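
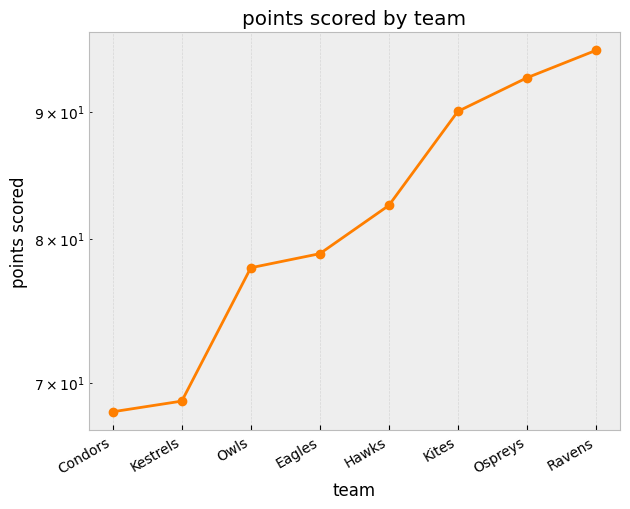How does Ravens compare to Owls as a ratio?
≈ 1.19×

Ravens ≈ 95, Owls ≈ 80; 95/80 ≈ 1.19.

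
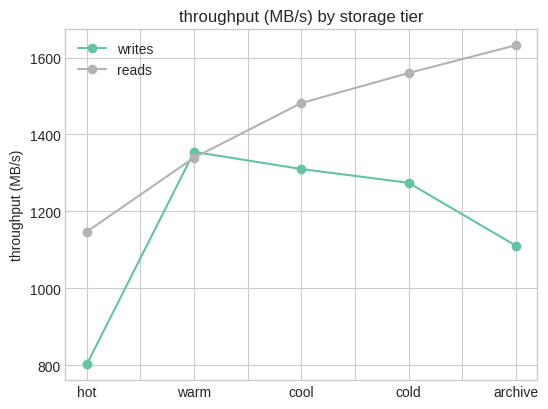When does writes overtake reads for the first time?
warm

hot: writes ≈ 800 vs reads ≈ 1100 (not yet); warm: writes ≈ 1400 vs reads ≈ 1300 (first crossover).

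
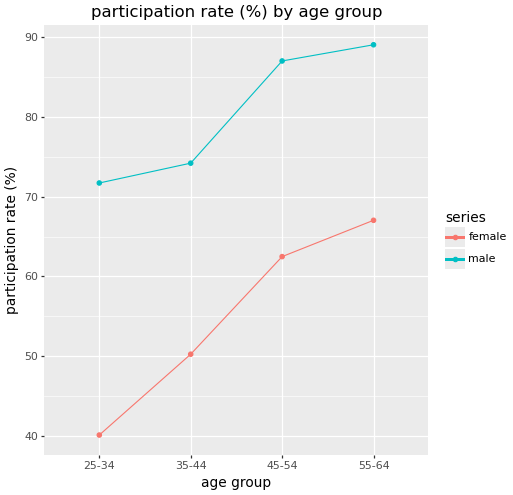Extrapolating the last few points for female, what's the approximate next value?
Last three: 50, 60, 65 → slope ≈ 7.5/step → next ≈ 72.5.

≈ 72.5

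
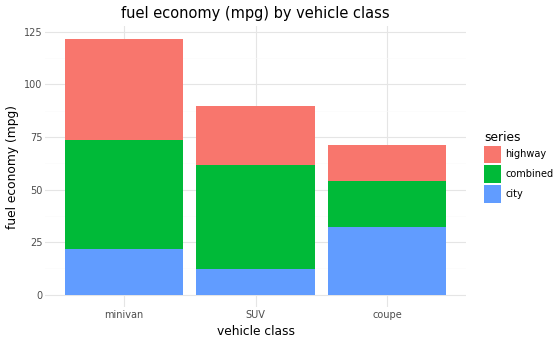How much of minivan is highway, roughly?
highway top ≈ 120, bottom ≈ 80; segment ≈ 40.

≈ 40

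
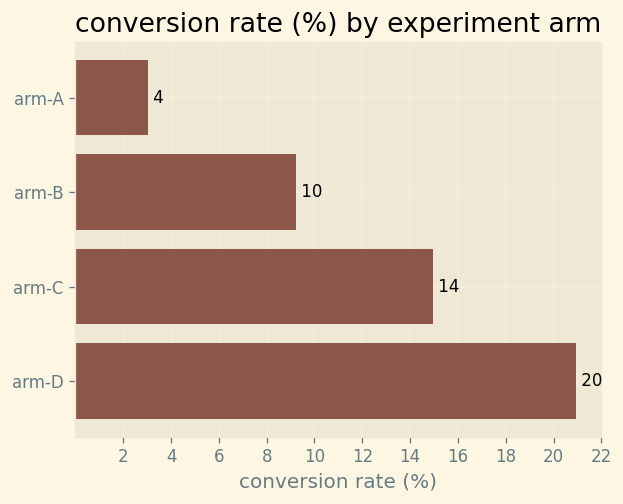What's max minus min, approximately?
≈ 16

Max arm-D ≈ 20, min arm-A ≈ 4; range ≈ 16.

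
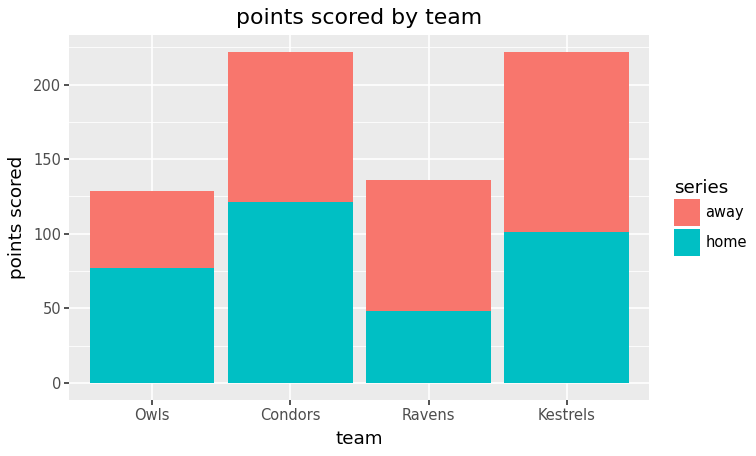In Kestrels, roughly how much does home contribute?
≈ 100

home top ≈ 100, bottom ≈ 0; segment ≈ 100.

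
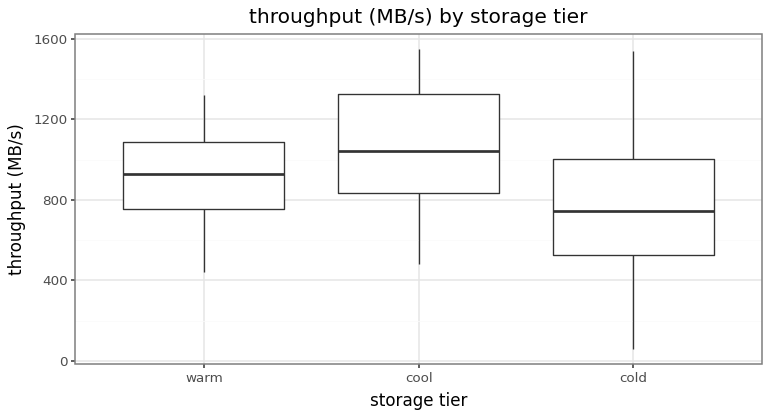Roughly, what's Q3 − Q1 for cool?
Q3 ≈ 1350, Q1 ≈ 850; IQR ≈ 500.

≈ 500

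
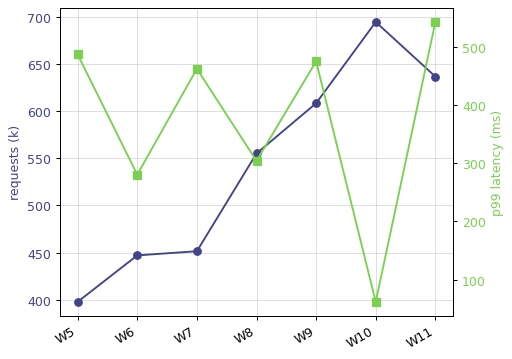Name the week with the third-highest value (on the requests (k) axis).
Top 4 (on the requests (k) axis): W10 ≈ 700, W11 ≈ 625, W9 ≈ 600, W8 ≈ 550.

W9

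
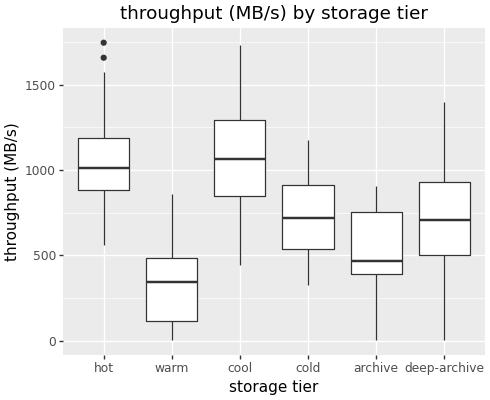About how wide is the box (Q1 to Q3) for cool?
≈ 500

Q3 ≈ 1300, Q1 ≈ 800; IQR ≈ 500.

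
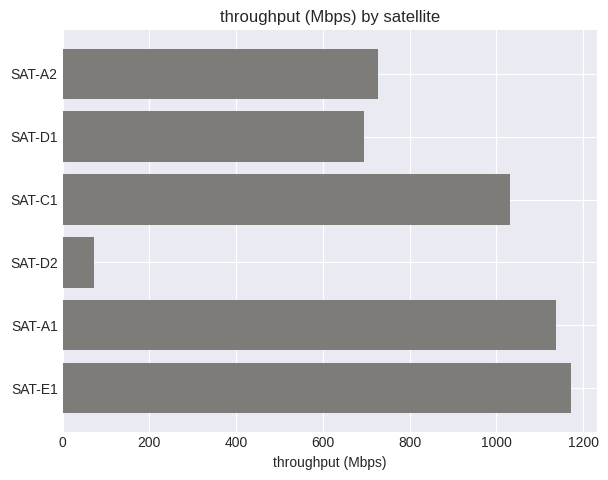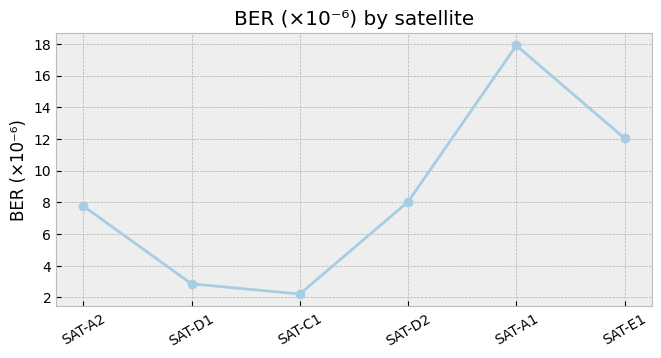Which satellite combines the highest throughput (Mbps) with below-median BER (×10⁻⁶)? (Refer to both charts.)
SAT-C1

Chart 2 median BER (×10⁻⁶) ≈ 8; below-median satellites: SAT-A2, SAT-D1, SAT-C1. Among those, SAT-C1 has the highest throughput (Mbps) (≈ 1000).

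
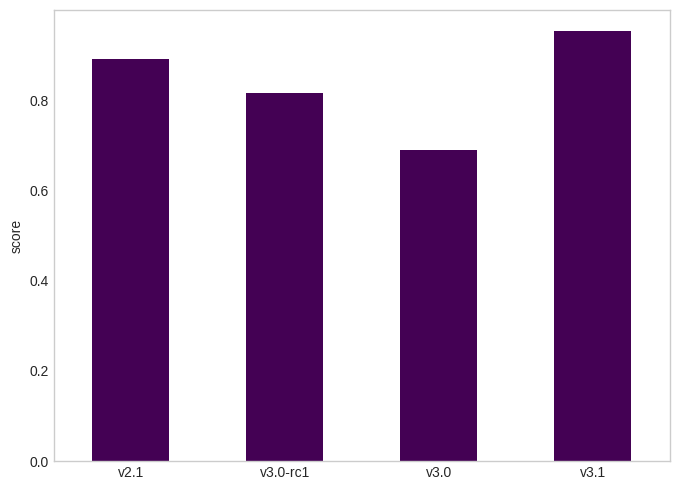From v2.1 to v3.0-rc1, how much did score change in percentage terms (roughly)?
v2.1 ≈ 0.9, v3.0-rc1 ≈ 0.8; (0.8 − 0.9) / 0.9 ≈ -11.1%.

≈ -11.1%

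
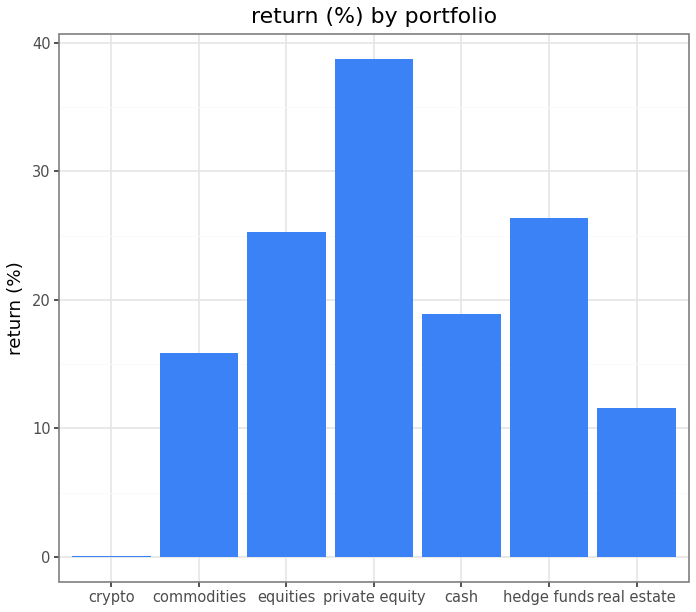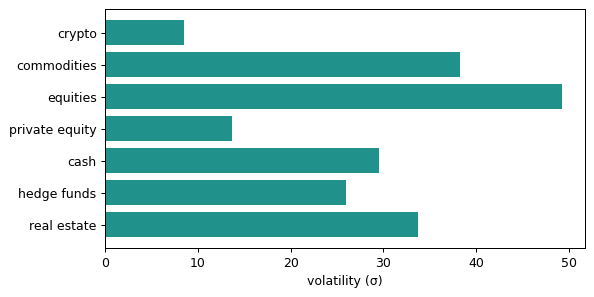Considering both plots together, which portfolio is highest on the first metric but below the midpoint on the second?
Chart 2 median volatility (σ) ≈ 30; below-median portfolios: crypto, private equity, hedge funds. Among those, private equity has the highest return (%) (≈ 40).

private equity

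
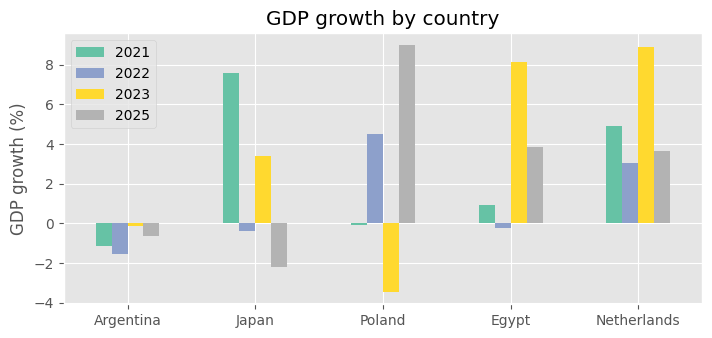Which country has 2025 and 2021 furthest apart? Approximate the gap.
Japan, ≈ 10 %

Japan: 2025 ≈ -2, 2021 ≈ 8 → gap ≈ 10. Next-largest (Poland) is only ≈ 8.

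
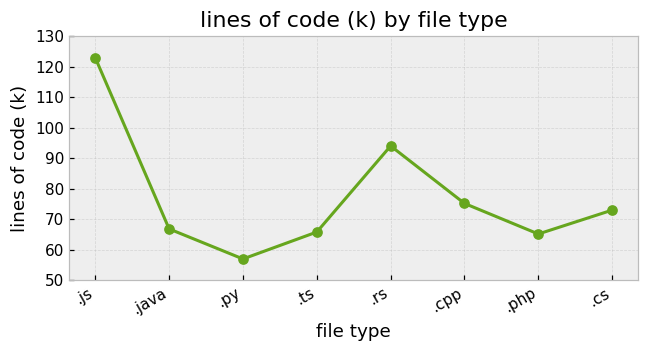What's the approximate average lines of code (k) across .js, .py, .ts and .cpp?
≈ 82

(120 + 60 + 70 + 80) / 4 ≈ 82.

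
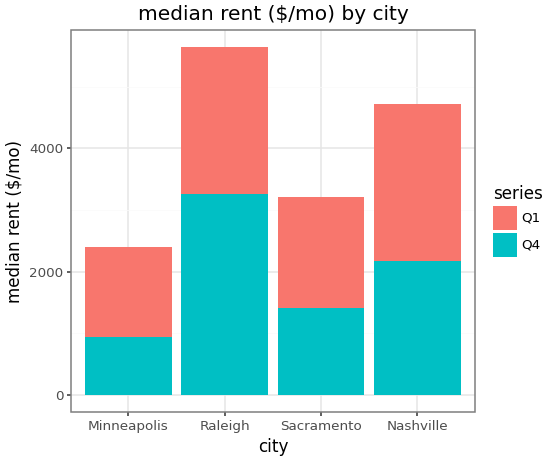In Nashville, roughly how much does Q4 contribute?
≈ 2000

Q4 top ≈ 2000, bottom ≈ 0; segment ≈ 2000.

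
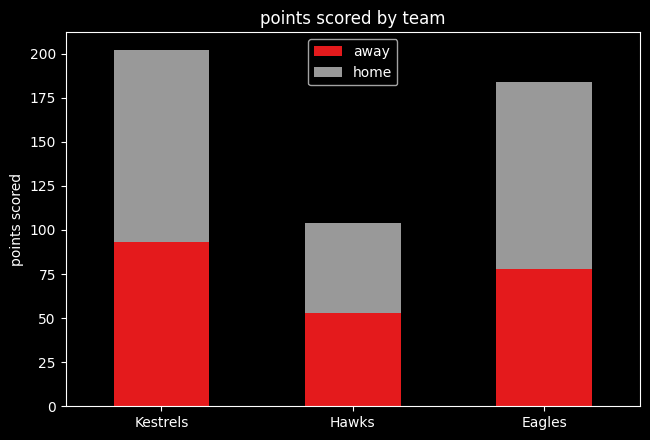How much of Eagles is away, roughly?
≈ 80

away top ≈ 80, bottom ≈ 0; segment ≈ 80.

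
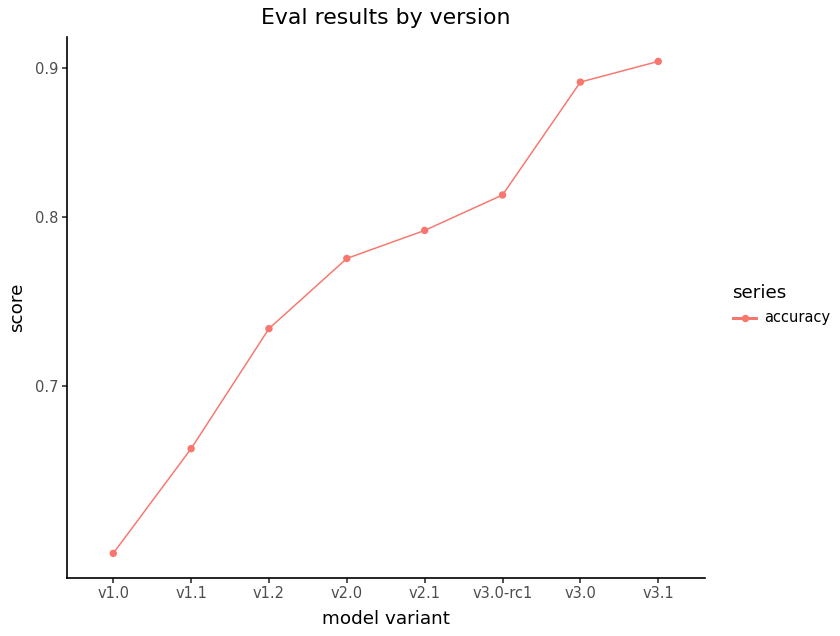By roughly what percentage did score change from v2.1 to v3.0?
≈ +12.5%

v2.1 ≈ 0.80, v3.0 ≈ 0.90; (0.90 − 0.80) / 0.80 ≈ +12.5%.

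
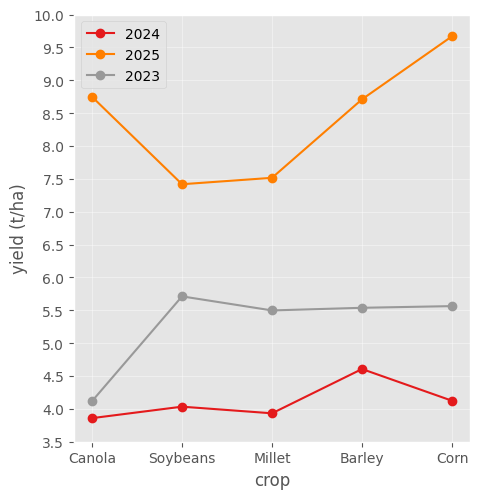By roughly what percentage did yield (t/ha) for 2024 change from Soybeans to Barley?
Soybeans ≈ 4.0, Barley ≈ 4.5; (4.5 − 4.0) / 4.0 ≈ +12.5%.

≈ +12.5%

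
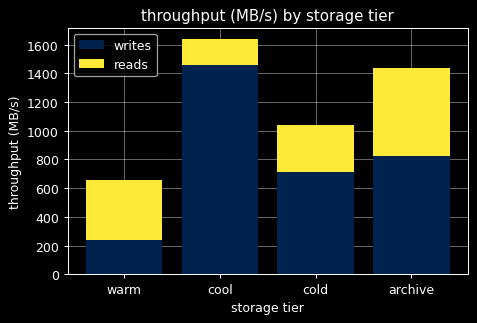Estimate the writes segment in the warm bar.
≈ 200

writes top ≈ 200, bottom ≈ 0; segment ≈ 200.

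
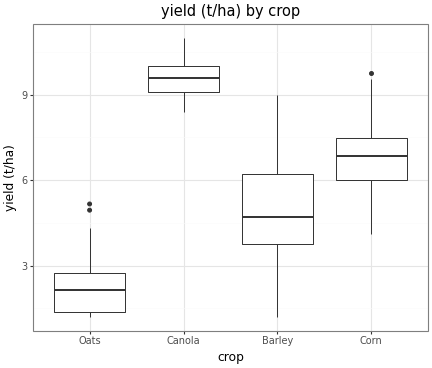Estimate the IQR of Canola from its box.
Q3 ≈ 10, Q1 ≈ 9; IQR ≈ 1.

≈ 1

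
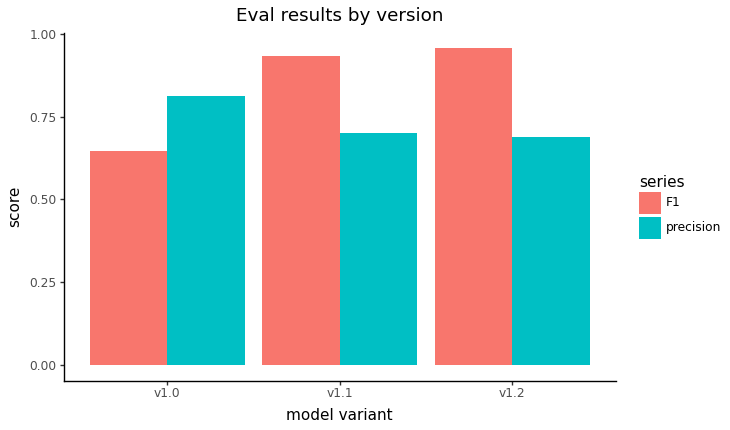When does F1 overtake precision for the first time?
v1.0: F1 ≈ 0.6 vs precision ≈ 0.8 (not yet); v1.1: F1 ≈ 0.9 vs precision ≈ 0.7 (first crossover).

v1.1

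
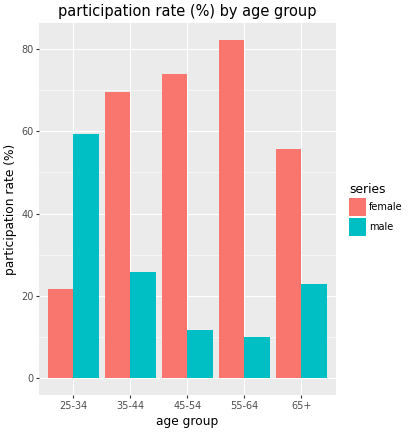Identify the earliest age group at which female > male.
35-44

25-34: female ≈ 20 vs male ≈ 60 (not yet); 35-44: female ≈ 70 vs male ≈ 30 (first crossover).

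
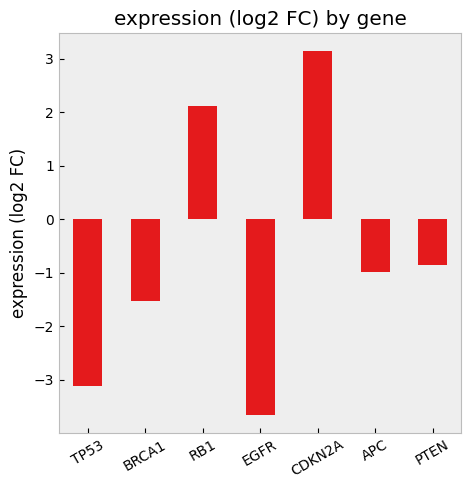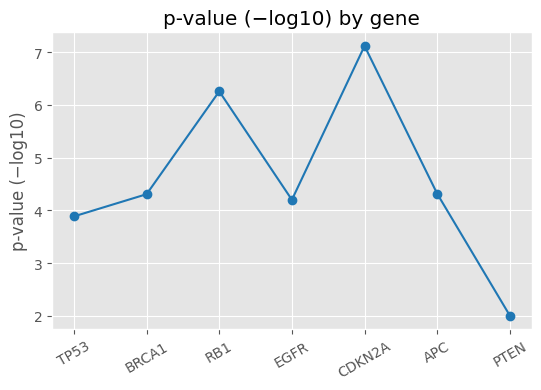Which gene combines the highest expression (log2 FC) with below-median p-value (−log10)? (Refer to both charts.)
PTEN

Chart 2 median p-value (−log10) ≈ 4; below-median genes: TP53, EGFR, PTEN. Among those, PTEN has the highest expression (log2 FC) (≈ -1).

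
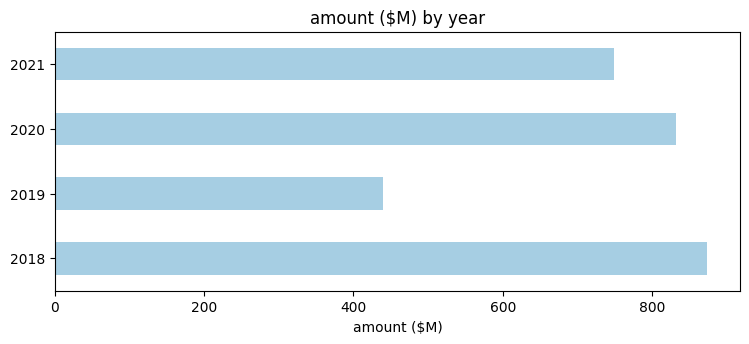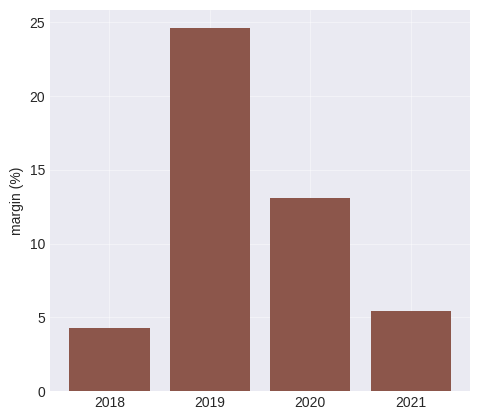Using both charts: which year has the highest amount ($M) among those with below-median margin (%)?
Chart 2 median margin (%) ≈ 10; below-median years: 2018, 2021. Among those, 2018 has the highest amount ($M) (≈ 900).

2018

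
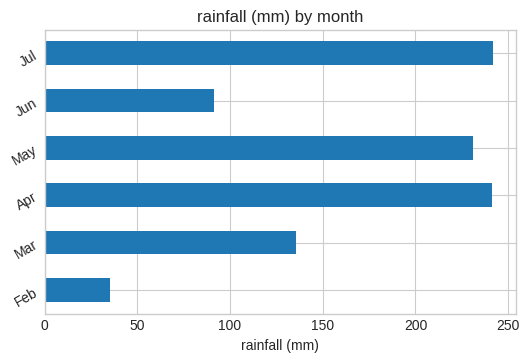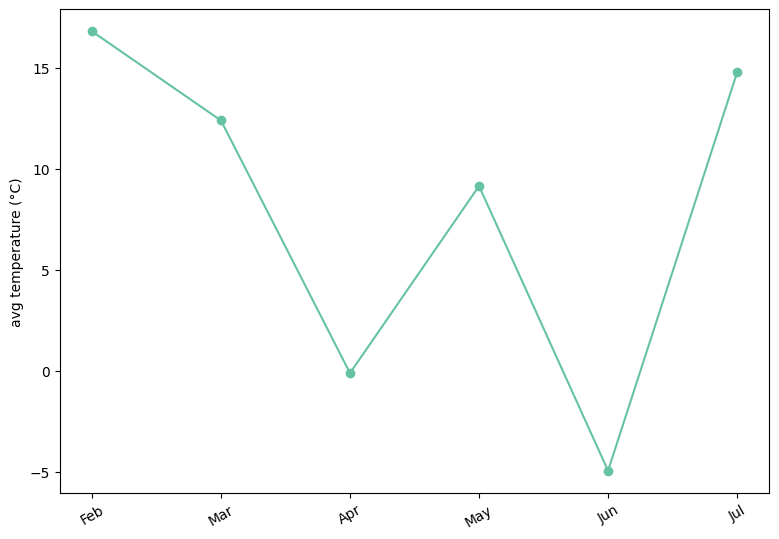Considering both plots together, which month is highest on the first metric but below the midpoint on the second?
Chart 2 median avg temperature (°C) ≈ 10; below-median months: Apr, May, Jun. Among those, Apr has the highest rainfall (mm) (≈ 250).

Apr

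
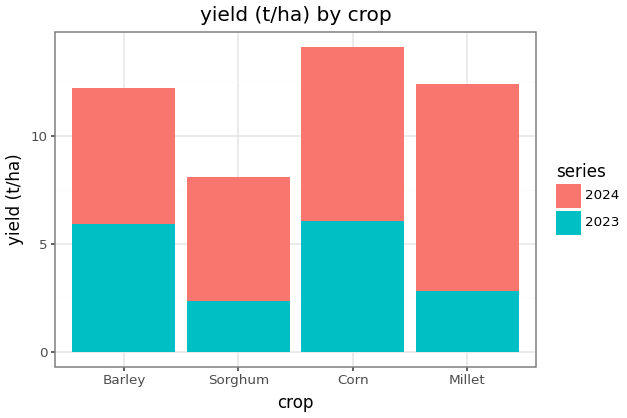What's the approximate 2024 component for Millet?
2024 top ≈ 12, bottom ≈ 2; segment ≈ 10.

≈ 10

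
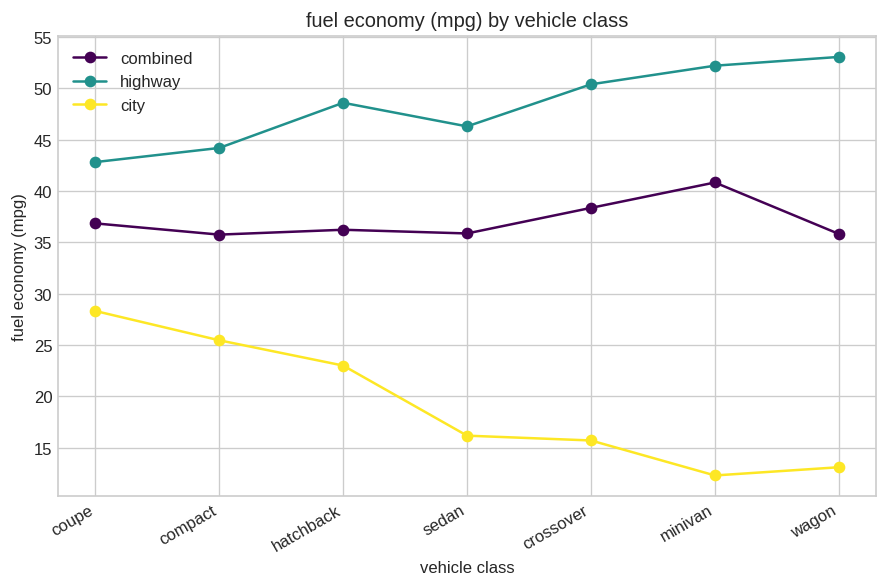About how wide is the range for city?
Max coupe ≈ 30, min minivan ≈ 10; range ≈ 20.

≈ 20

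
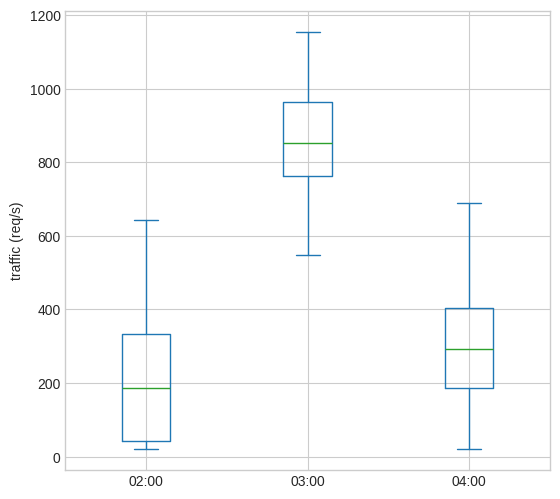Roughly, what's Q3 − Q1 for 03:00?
Q3 ≈ 1000, Q1 ≈ 800; IQR ≈ 200.

≈ 200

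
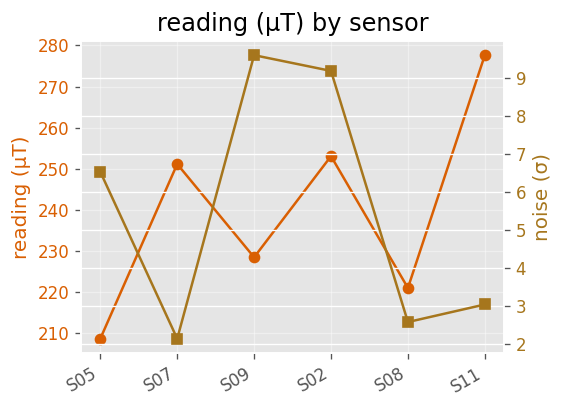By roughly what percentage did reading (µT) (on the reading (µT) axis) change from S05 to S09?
S05 ≈ 210, S09 ≈ 230; (230 − 210) / 210 ≈ +9.5%.

≈ +9.5%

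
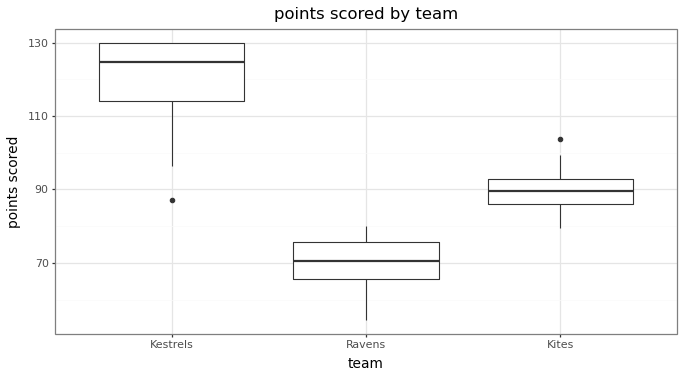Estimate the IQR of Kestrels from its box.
≈ 15

Q3 ≈ 130, Q1 ≈ 115; IQR ≈ 15.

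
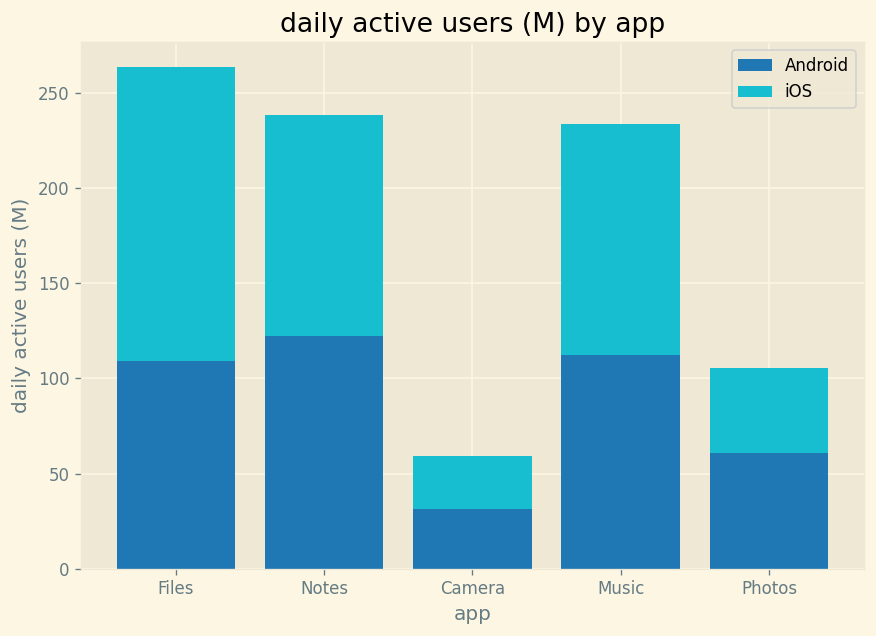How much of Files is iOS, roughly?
≈ 175

iOS top ≈ 275, bottom ≈ 100; segment ≈ 175.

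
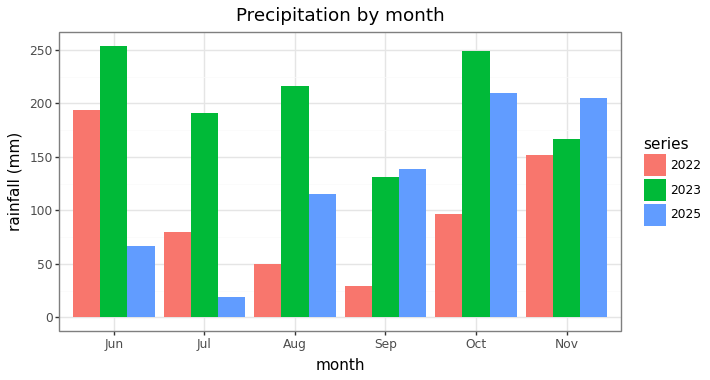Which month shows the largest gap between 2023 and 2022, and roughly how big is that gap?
Aug: 2023 ≈ 225, 2022 ≈ 50 → gap ≈ 175. Next-largest (Oct) is only ≈ 150.

Aug, ≈ 175 mm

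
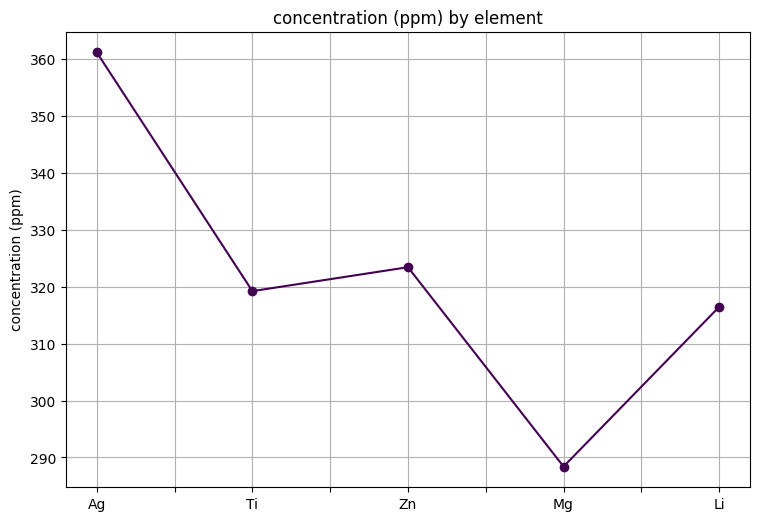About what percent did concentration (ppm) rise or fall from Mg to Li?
≈ +10.3%

Mg ≈ 290, Li ≈ 320; (320 − 290) / 290 ≈ +10.3%.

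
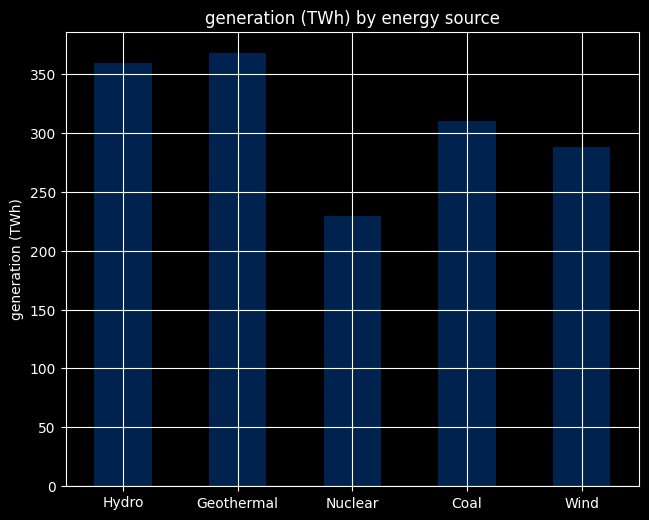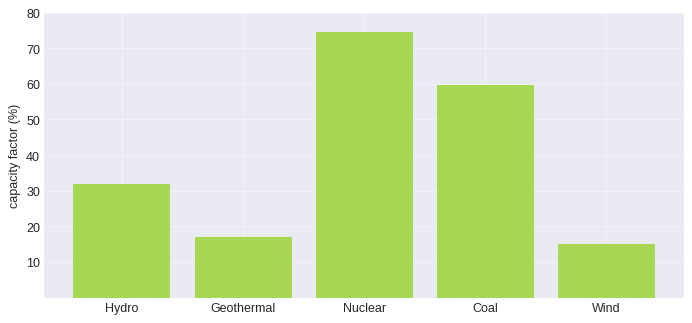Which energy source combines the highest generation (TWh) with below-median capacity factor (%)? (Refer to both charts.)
Chart 2 median capacity factor (%) ≈ 30; below-median energy sources: Geothermal, Wind. Among those, Geothermal has the highest generation (TWh) (≈ 350).

Geothermal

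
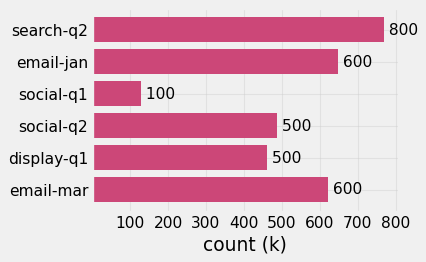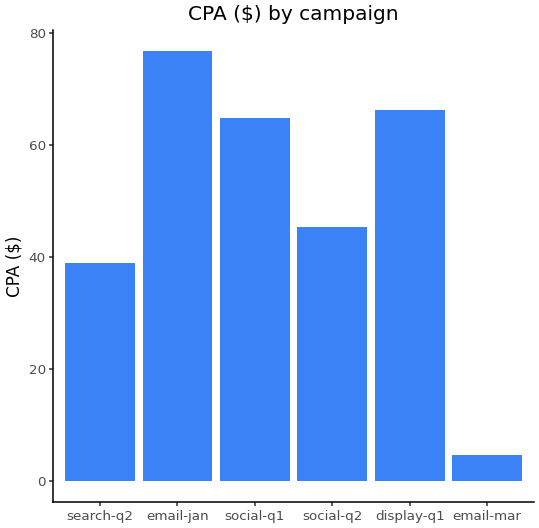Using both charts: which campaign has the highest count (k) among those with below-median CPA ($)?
Chart 2 median CPA ($) ≈ 60; below-median campaigns: search-q2, social-q2, email-mar. Among those, search-q2 has the highest count (k) (≈ 800).

search-q2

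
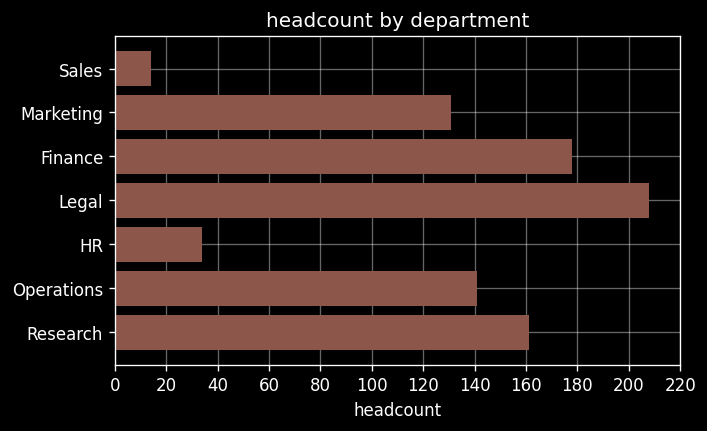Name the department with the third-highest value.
Top 4: Legal ≈ 200, Finance ≈ 180, Research ≈ 160, Operations ≈ 140.

Research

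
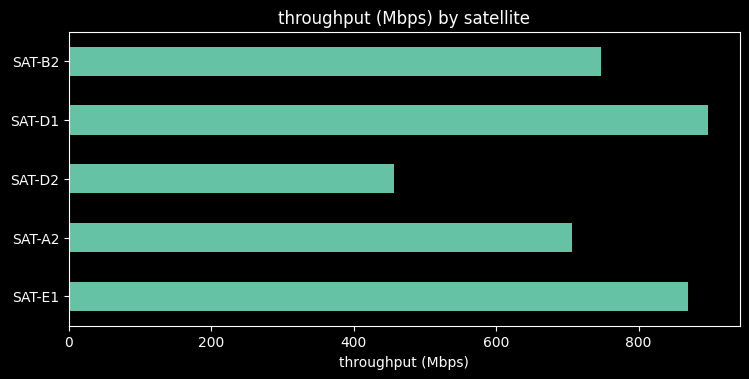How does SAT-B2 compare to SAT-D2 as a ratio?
SAT-B2 ≈ 700, SAT-D2 ≈ 500; 700/500 ≈ 1.4.

≈ 1.4×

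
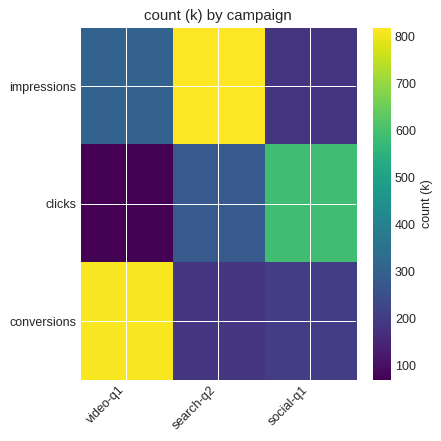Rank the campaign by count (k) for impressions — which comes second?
Top 3 for impressions: search-q2 ≈ 800, video-q1 ≈ 300, social-q1 ≈ 200.

video-q1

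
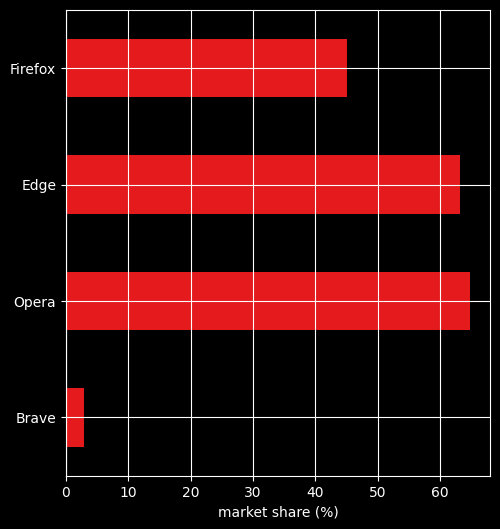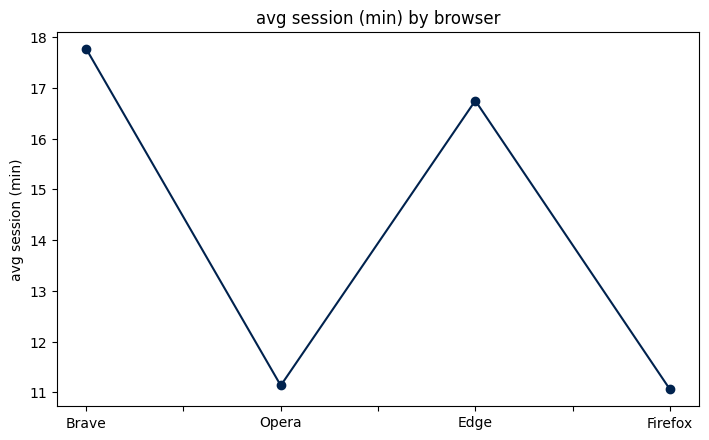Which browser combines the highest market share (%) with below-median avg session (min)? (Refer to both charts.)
Opera

Chart 2 median avg session (min) ≈ 14; below-median browsers: Opera, Firefox. Among those, Opera has the highest market share (%) (≈ 60).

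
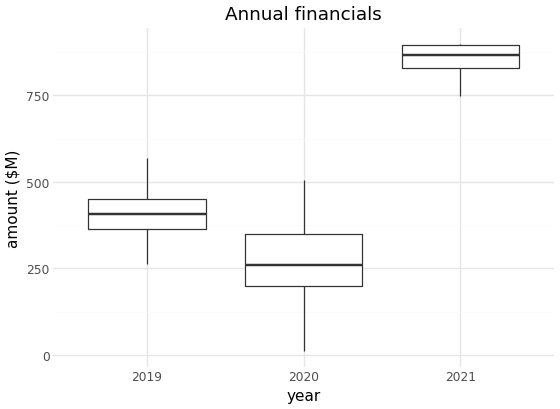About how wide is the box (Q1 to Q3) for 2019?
≈ 100

Q3 ≈ 500, Q1 ≈ 400; IQR ≈ 100.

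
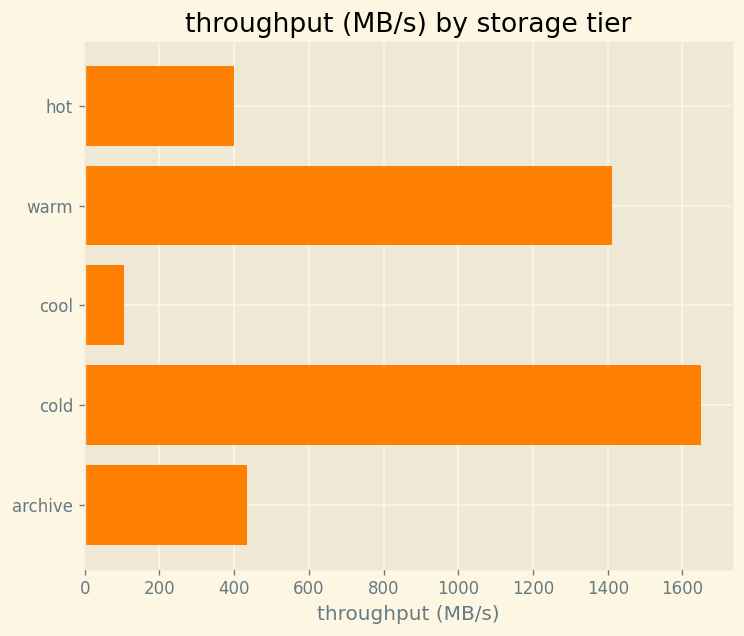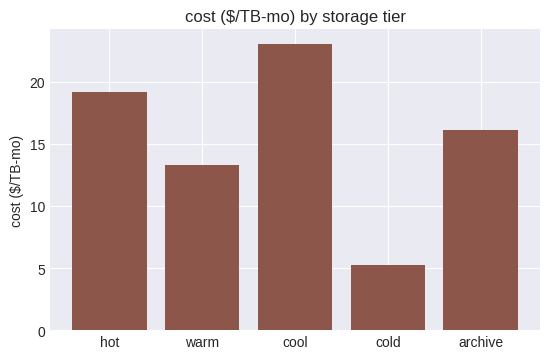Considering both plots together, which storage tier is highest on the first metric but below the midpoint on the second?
Chart 2 median cost ($/TB-mo) ≈ 15; below-median storage tiers: warm, cold. Among those, cold has the highest throughput (MB/s) (≈ 1600).

cold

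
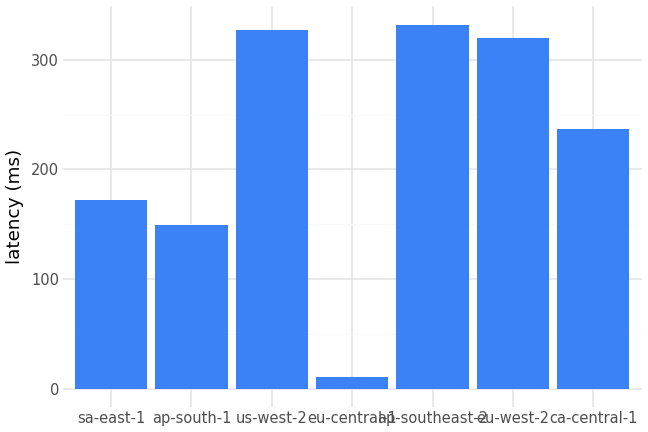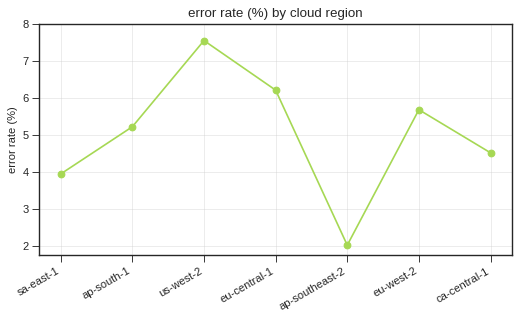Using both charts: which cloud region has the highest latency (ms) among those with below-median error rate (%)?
ap-southeast-2

Chart 2 median error rate (%) ≈ 5; below-median cloud regions: sa-east-1, ap-southeast-2, ca-central-1. Among those, ap-southeast-2 has the highest latency (ms) (≈ 350).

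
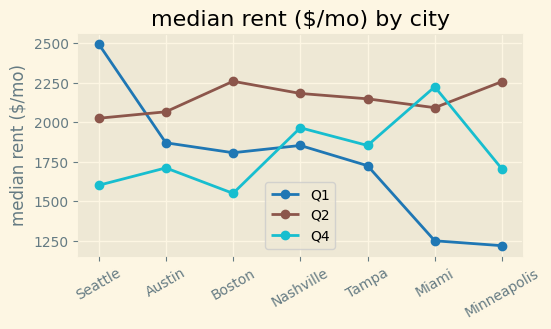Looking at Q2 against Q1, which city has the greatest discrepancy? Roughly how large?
Minneapolis: Q2 ≈ 2200, Q1 ≈ 1200 → gap ≈ 1000. Next-largest (Miami) is only ≈ 800.

Minneapolis, ≈ 1000 $/mo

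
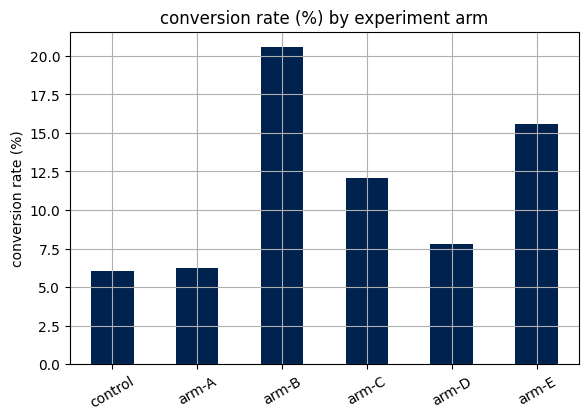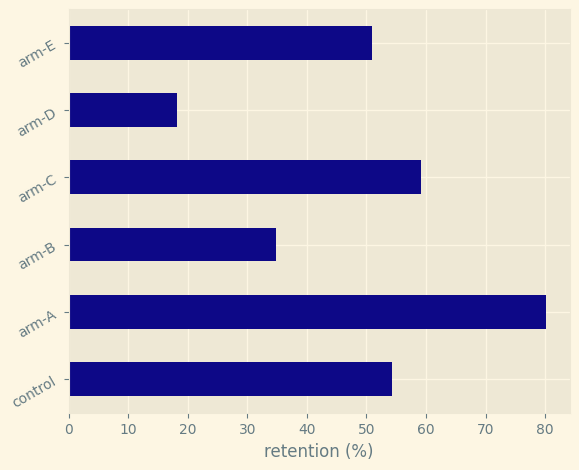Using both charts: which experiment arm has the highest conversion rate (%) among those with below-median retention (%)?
Chart 2 median retention (%) ≈ 50; below-median experiment arms: arm-B, arm-D, arm-E. Among those, arm-B has the highest conversion rate (%) (≈ 20).

arm-B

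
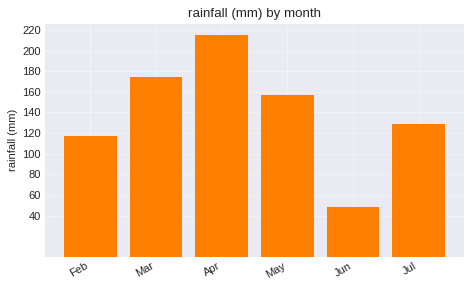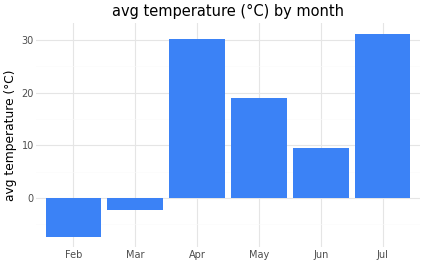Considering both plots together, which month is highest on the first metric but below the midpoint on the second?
Mar

Chart 2 median avg temperature (°C) ≈ 15; below-median months: Feb, Mar, Jun. Among those, Mar has the highest rainfall (mm) (≈ 180).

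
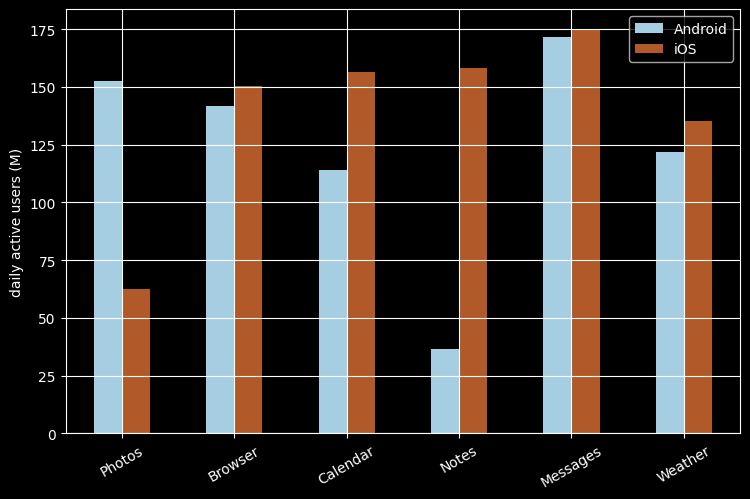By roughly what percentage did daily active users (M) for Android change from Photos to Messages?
≈ +12.5%

Photos ≈ 160, Messages ≈ 180; (180 − 160) / 160 ≈ +12.5%.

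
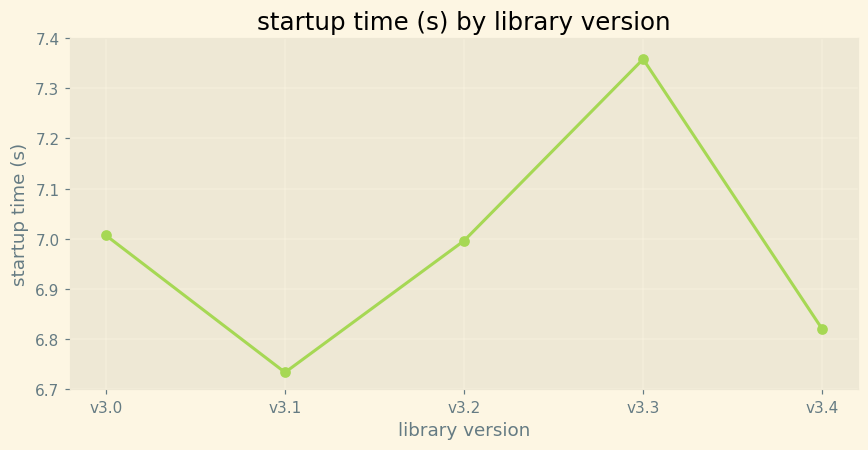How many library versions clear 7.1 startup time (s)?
Above 7.1: v3.3.

1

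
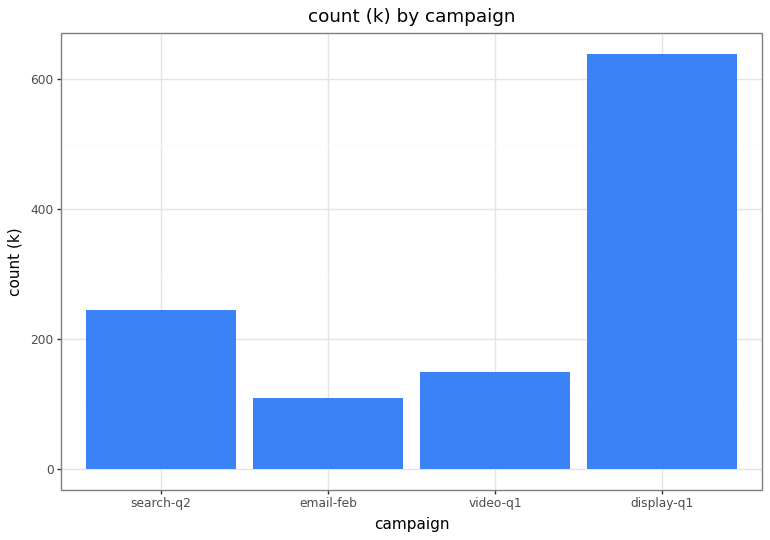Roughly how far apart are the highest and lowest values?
≈ 500

Max display-q1 ≈ 600, min email-feb ≈ 100; range ≈ 500.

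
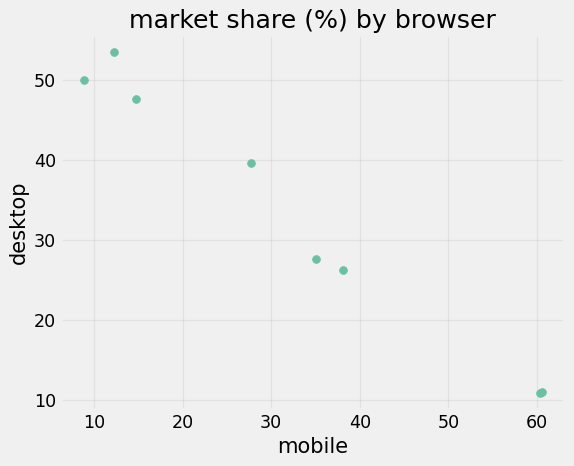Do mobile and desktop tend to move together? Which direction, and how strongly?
negative, strong

Points are negatively correlated; strong (|r| ≈ 1.0).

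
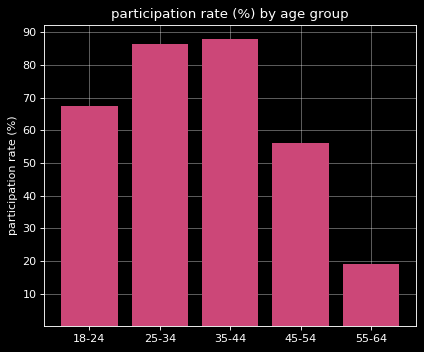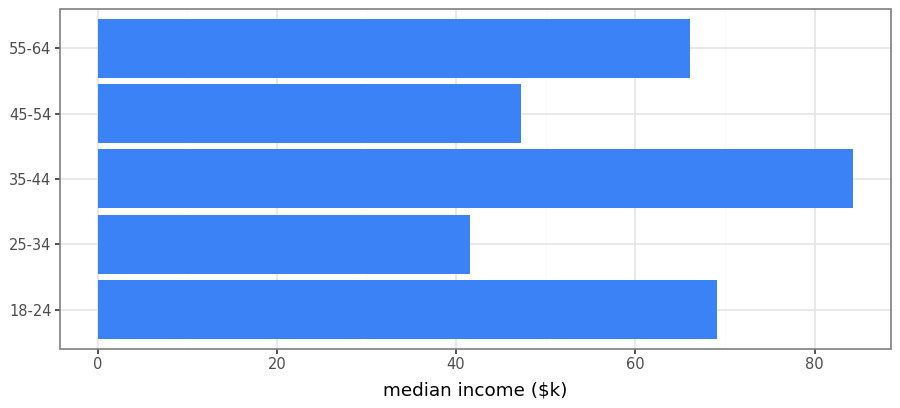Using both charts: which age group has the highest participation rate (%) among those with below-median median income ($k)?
Chart 2 median median income ($k) ≈ 70; below-median age groups: 25-34, 45-54. Among those, 25-34 has the highest participation rate (%) (≈ 90).

25-34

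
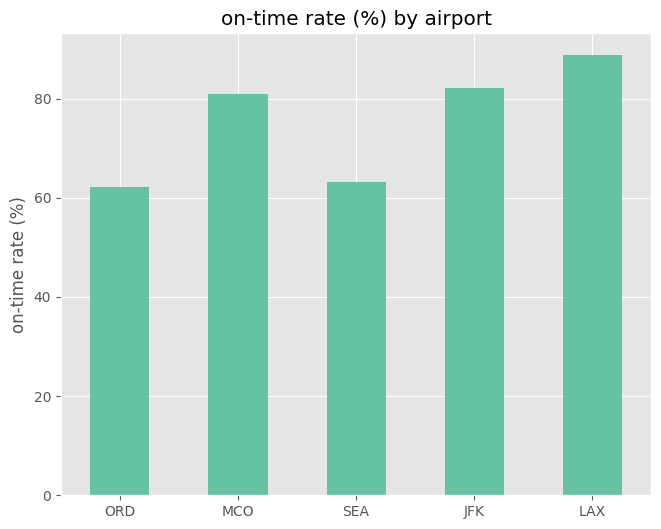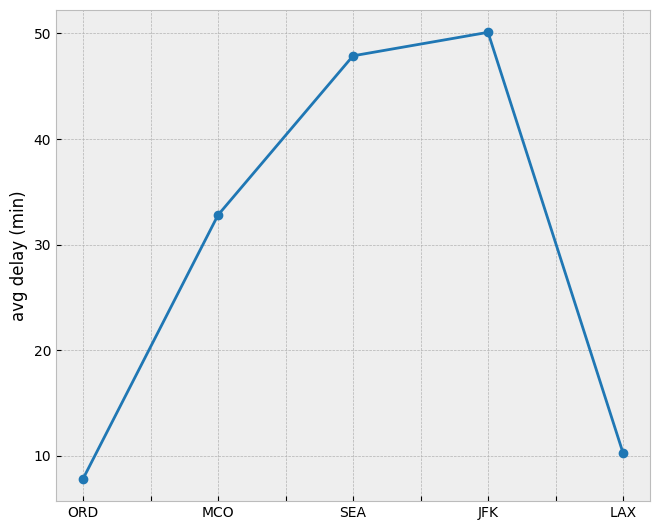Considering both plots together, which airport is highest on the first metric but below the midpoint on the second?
Chart 2 median avg delay (min) ≈ 35; below-median airports: ORD, LAX. Among those, LAX has the highest on-time rate (%) (≈ 90).

LAX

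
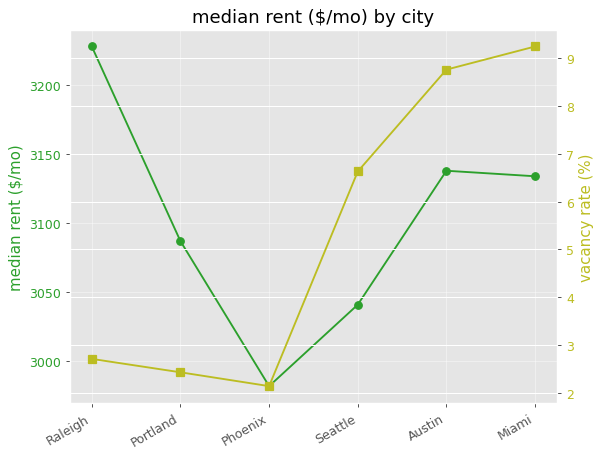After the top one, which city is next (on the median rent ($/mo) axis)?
Austin

Top 3 (on the median rent ($/mo) axis): Raleigh ≈ 3225, Austin ≈ 3150, Miami ≈ 3125.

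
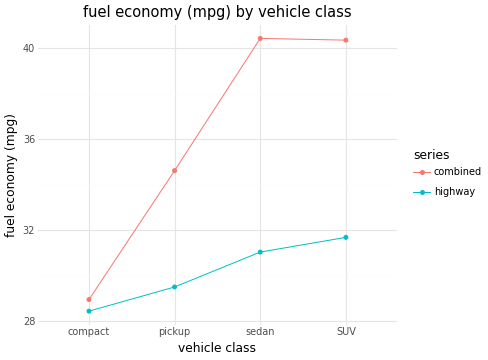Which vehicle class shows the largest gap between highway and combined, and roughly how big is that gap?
sedan, ≈ 9 mpg

sedan: highway ≈ 31, combined ≈ 40 → gap ≈ 9. Next-largest (SUV) is only ≈ 8.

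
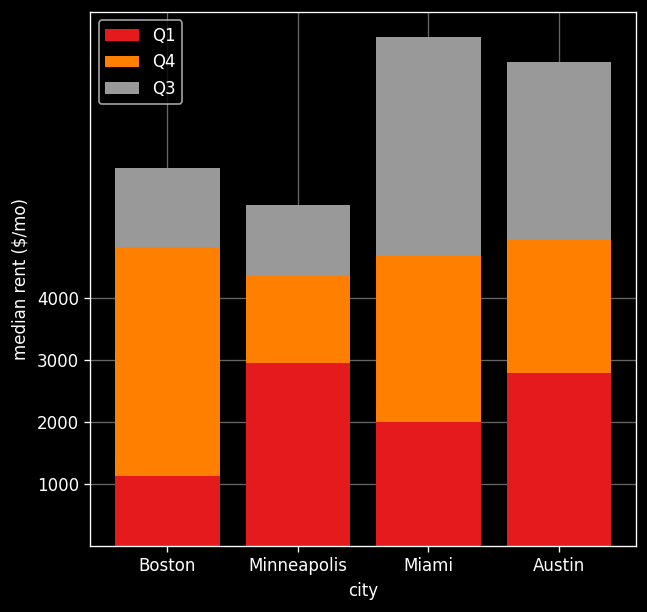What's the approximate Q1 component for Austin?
≈ 3000

Q1 top ≈ 3000, bottom ≈ 0; segment ≈ 3000.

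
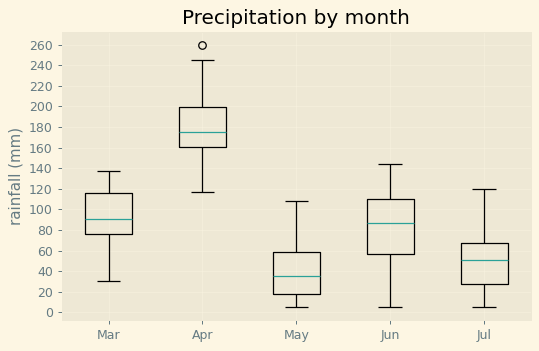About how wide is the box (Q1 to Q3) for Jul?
Q3 ≈ 60, Q1 ≈ 20; IQR ≈ 40.

≈ 40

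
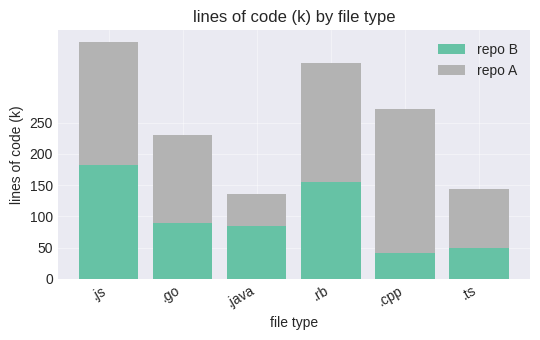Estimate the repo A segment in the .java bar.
≈ 50

repo A top ≈ 150, bottom ≈ 100; segment ≈ 50.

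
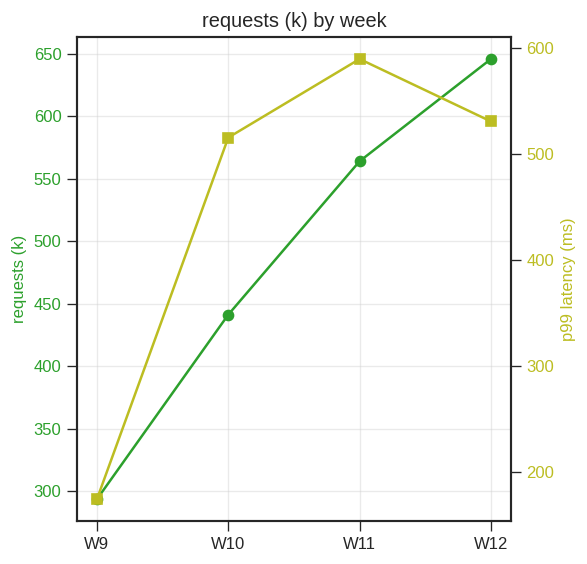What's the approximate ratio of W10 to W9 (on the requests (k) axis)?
≈ 1.5×

W10 ≈ 450, W9 ≈ 300; 450/300 ≈ 1.5.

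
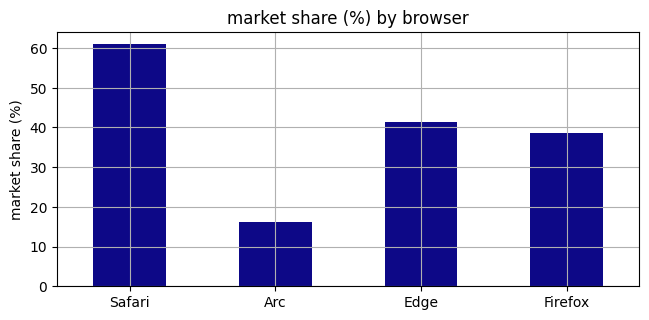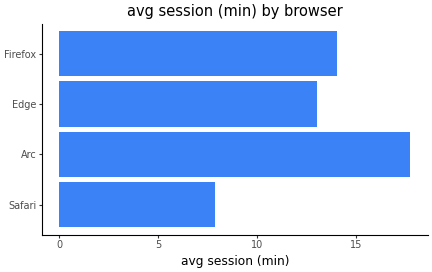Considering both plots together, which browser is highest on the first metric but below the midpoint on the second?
Chart 2 median avg session (min) ≈ 14; below-median browsers: Safari, Edge. Among those, Safari has the highest market share (%) (≈ 60).

Safari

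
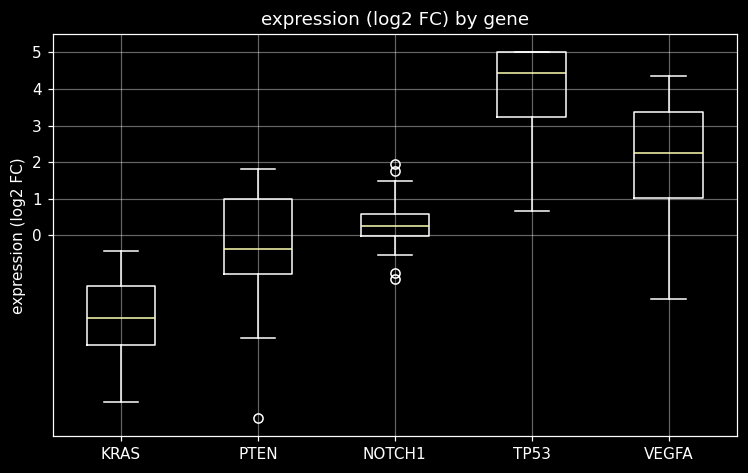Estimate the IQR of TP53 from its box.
≈ 2

Q3 ≈ 5, Q1 ≈ 3; IQR ≈ 2.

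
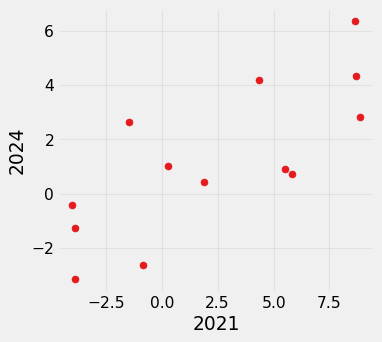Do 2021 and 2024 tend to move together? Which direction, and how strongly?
Points are positively correlated; strong (|r| ≈ 0.8).

positive, strong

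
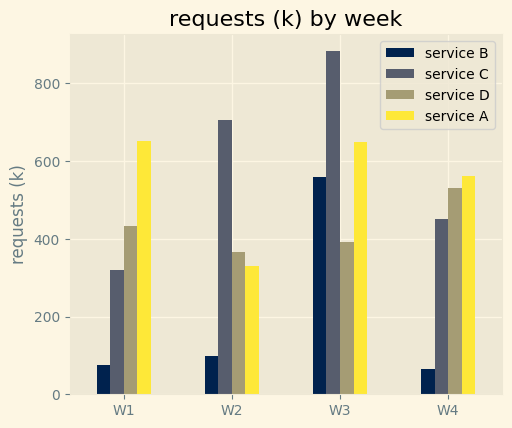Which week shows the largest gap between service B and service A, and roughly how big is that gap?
W1: service B ≈ 100, service A ≈ 700 → gap ≈ 600. Next-largest (W4) is only ≈ 500.

W1, ≈ 600 k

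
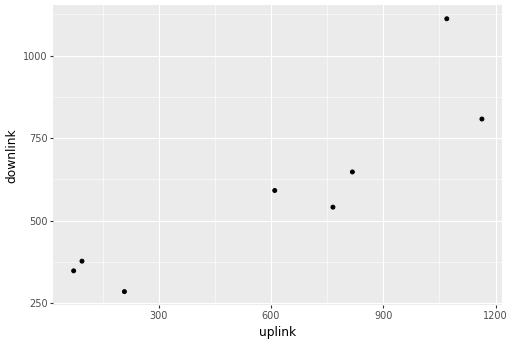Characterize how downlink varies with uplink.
Points are positively correlated; strong (|r| ≈ 0.9).

positive, strong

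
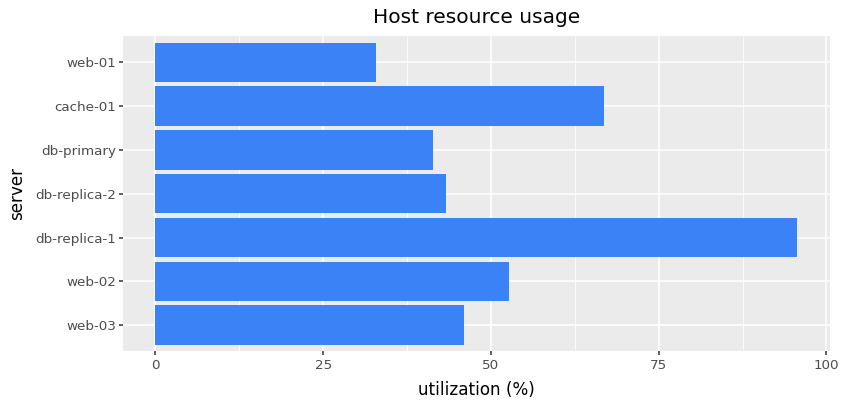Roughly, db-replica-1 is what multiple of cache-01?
db-replica-1 ≈ 100, cache-01 ≈ 70; 100/70 ≈ 1.43.

≈ 1.43×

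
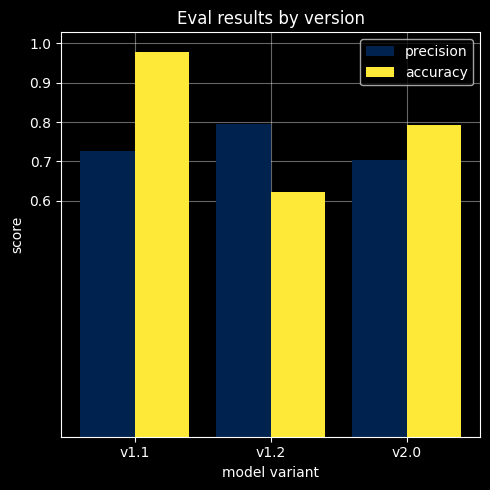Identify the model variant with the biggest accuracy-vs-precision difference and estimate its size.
v1.1, ≈ 0.3

v1.1: accuracy ≈ 1.0, precision ≈ 0.7 → gap ≈ 0.3. Next-largest (v1.2) is only ≈ 0.2.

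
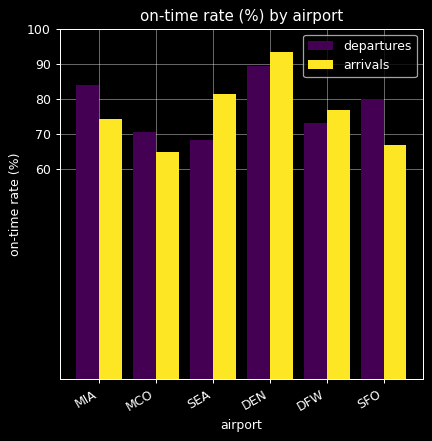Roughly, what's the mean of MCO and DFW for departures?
≈ 70

(70 + 70) / 2 ≈ 70.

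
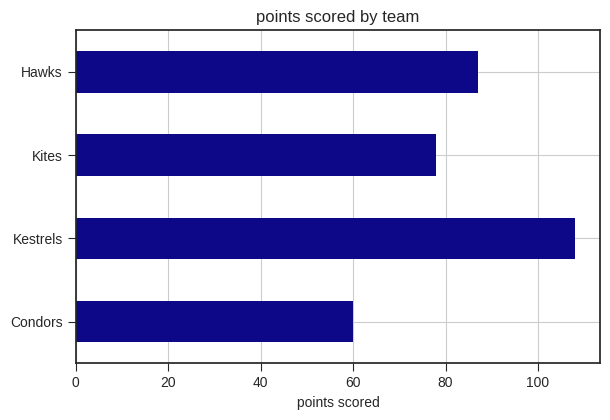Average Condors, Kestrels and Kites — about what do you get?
≈ 83

(60 + 110 + 80) / 3 ≈ 83.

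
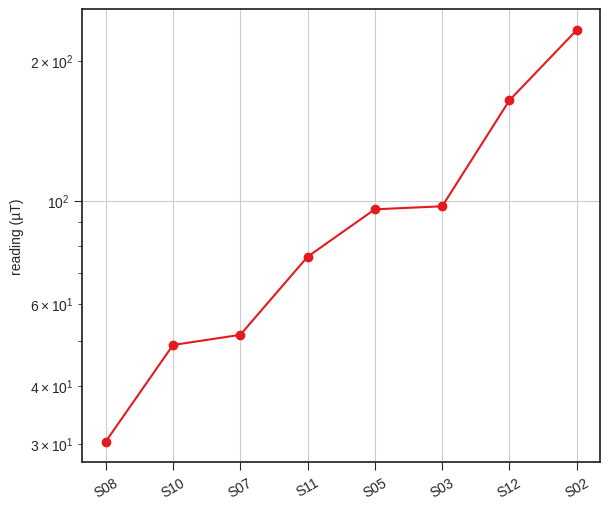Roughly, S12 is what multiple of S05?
≈ 1.6×

S12 ≈ 160, S05 ≈ 100; 160/100 ≈ 1.6.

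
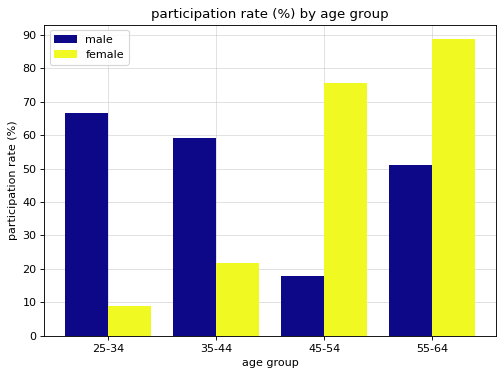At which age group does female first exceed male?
45-54

35-44: female ≈ 20 vs male ≈ 60 (not yet); 45-54: female ≈ 80 vs male ≈ 20 (first crossover).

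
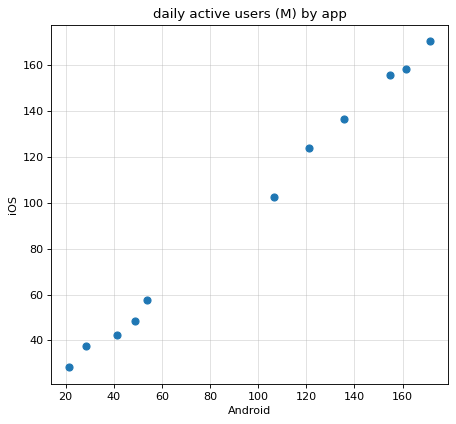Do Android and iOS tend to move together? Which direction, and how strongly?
Points are positively correlated; strong (|r| ≈ 1.0).

positive, strong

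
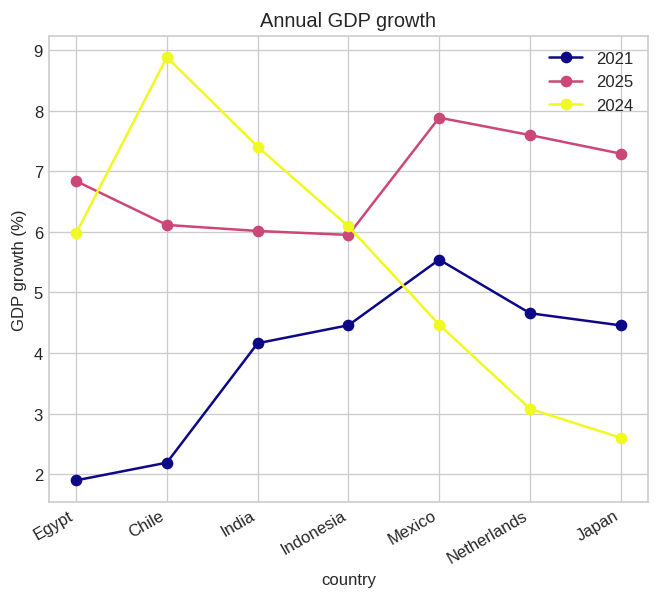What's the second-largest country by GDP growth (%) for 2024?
Top 3 for 2024: Chile ≈ 9, India ≈ 7, Indonesia ≈ 6.

India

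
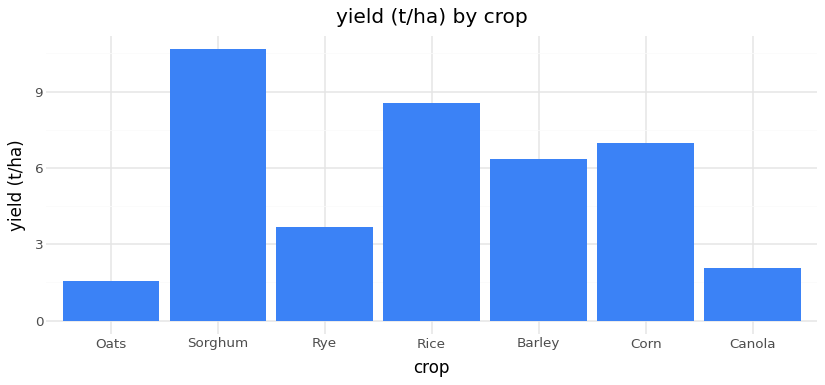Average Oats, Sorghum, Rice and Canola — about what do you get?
≈ 6

(2 + 11 + 9 + 2) / 4 ≈ 6.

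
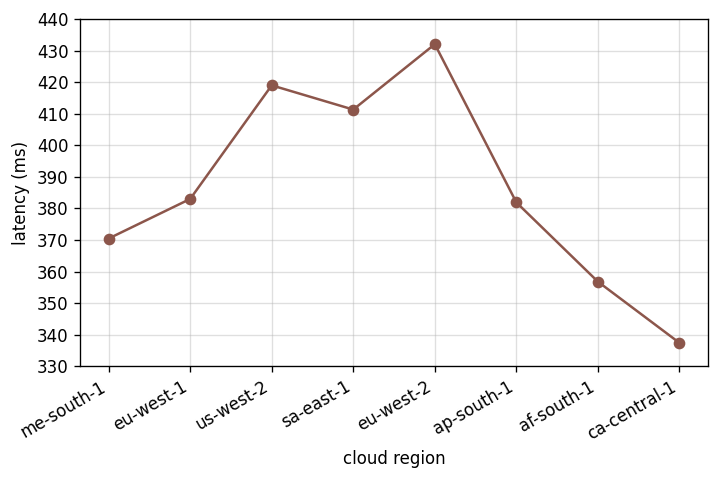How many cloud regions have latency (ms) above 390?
Above 390: us-west-2, sa-east-1, eu-west-2.

3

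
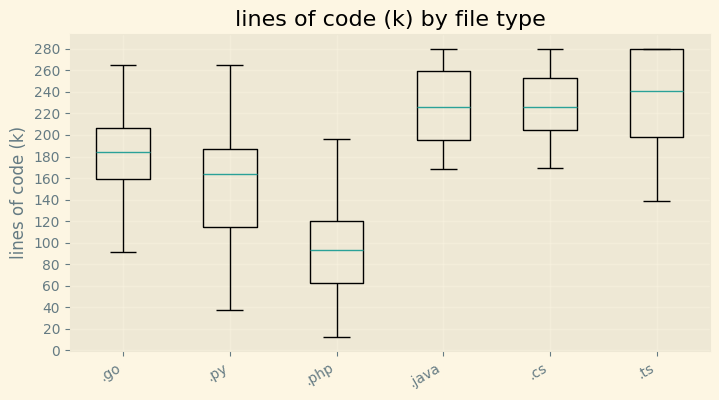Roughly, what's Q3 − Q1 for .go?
≈ 40

Q3 ≈ 200, Q1 ≈ 160; IQR ≈ 40.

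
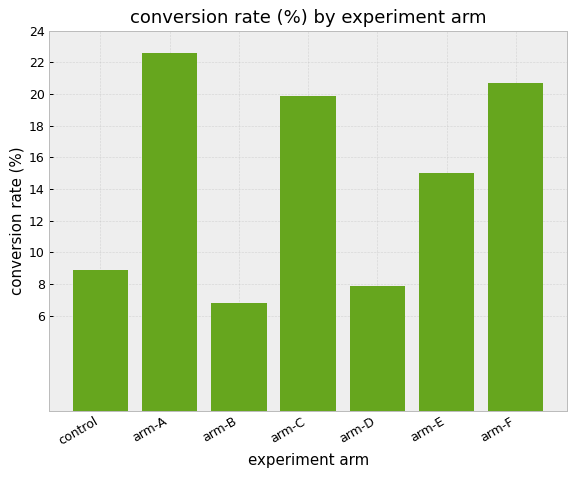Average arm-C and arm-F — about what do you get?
(20 + 20) / 2 ≈ 20.

≈ 20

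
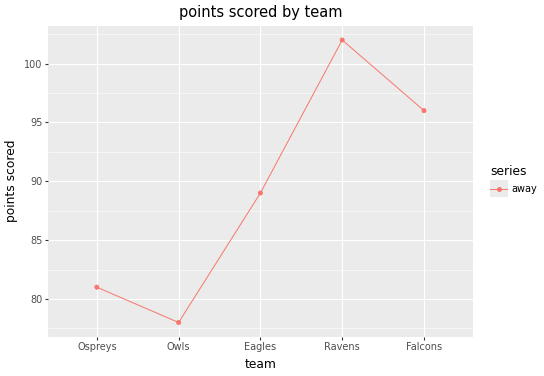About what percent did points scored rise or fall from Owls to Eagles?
≈ +12.8%

Owls ≈ 78, Eagles ≈ 88; (88 − 78) / 78 ≈ +12.8%.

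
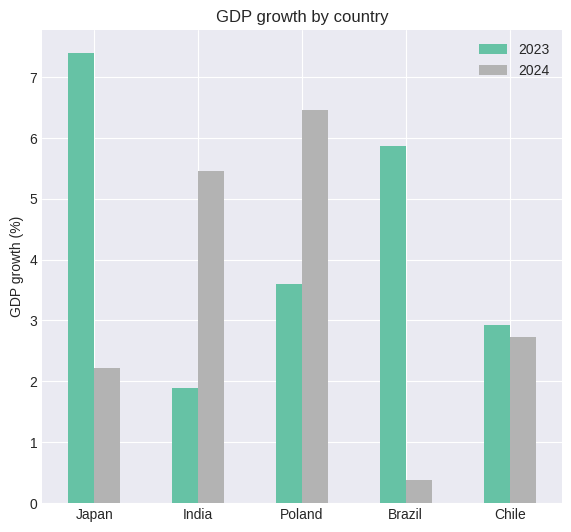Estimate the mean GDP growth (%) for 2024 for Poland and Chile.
(6 + 3) / 2 ≈ 4.

≈ 4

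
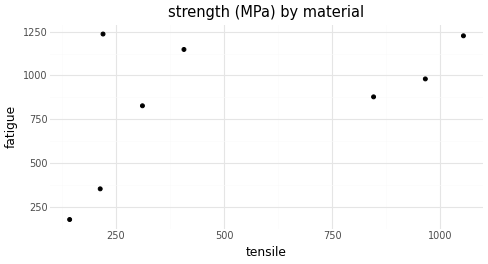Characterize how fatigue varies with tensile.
positive, moderate

Points are positively correlated; moderate (|r| ≈ 0.5).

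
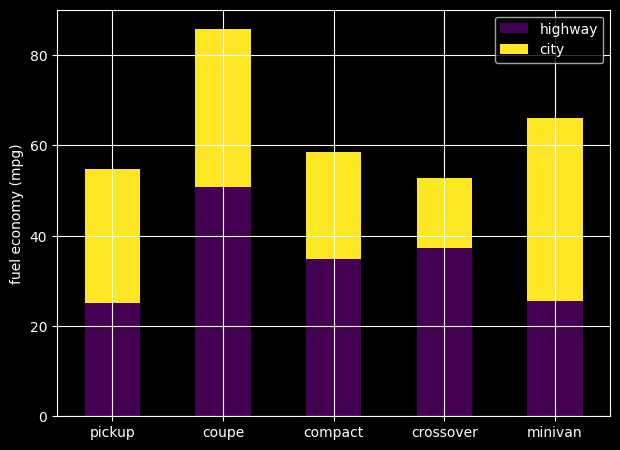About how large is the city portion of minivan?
city top ≈ 70, bottom ≈ 30; segment ≈ 40.

≈ 40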